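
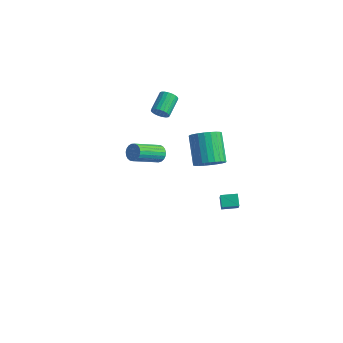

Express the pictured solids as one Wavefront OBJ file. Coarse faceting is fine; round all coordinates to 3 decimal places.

v 0.355 1.527 -4.069
v 0.919 0.821 -3.013
v 1.09 2.203 -4.01
v 1.654 1.496 -2.954
v 0.806 1.084 -4.606
v 1.37 0.377 -3.55
v 1.541 1.759 -4.547
v 2.105 1.053 -3.491
v 2.417 -2.245 2.876
v 3.109 -1.669 3.01
v 2.035 -0.68 4.317
v 1.343 -1.255 4.184
v 2.935 -1.508 2.745
v 1.861 -0.519 4.052
v 2.683 -1.459 2.501
v 1.608 -0.47 3.808
v 2.39 -1.53 2.313
v 1.315 -0.541 3.62
v 2.101 -1.71 2.212
v 1.026 -0.721 3.519
v 1.86 -1.971 2.211
v 0.785 -0.982 3.518
v 1.704 -2.274 2.312
v 0.629 -1.285 3.619
v 1.657 -2.572 2.499
v 0.582 -1.583 3.806
v 1.725 -2.82 2.743
v 0.651 -1.831 4.05
v 1.899 -2.981 3.008
v 0.825 -1.992 4.315
v 2.152 -3.03 3.252
v 1.077 -2.041 4.559
v 2.445 -2.959 3.44
v 1.37 -1.97 4.747
v 2.734 -2.779 3.541
v 1.659 -1.79 4.848
v 2.975 -2.518 3.542
v 1.9 -1.529 4.849
v 3.131 -2.215 3.441
v 2.056 -1.226 4.748
v 3.178 -1.917 3.254
v 2.103 -0.928 4.561
v -0.405 -3.166 2.857
v 0.021 -3.448 2.604
v -0.47 -5.056 3.57
v -0.895 -4.774 3.823
v 0.127 -3.363 2.798
v -0.364 -4.972 3.765
v 0.141 -3.244 3.003
v -0.35 -4.853 3.97
v 0.06 -3.112 3.182
v -0.431 -4.721 4.149
v -0.101 -2.989 3.305
v -0.591 -4.597 4.272
v -0.314 -2.896 3.351
v -0.805 -4.505 4.318
v -0.543 -2.85 3.311
v -1.034 -4.459 4.278
v -0.748 -2.859 3.192
v -1.239 -4.468 4.159
v -0.894 -2.921 3.016
v -1.385 -4.529 3.983
v -0.955 -3.025 2.812
v -1.446 -4.633 3.779
v -0.921 -3.153 2.616
v -1.412 -4.762 3.582
v -0.798 -3.284 2.461
v -1.288 -4.892 3.428
v -0.606 -3.394 2.375
v -1.097 -5.002 3.342
v -0.38 -3.465 2.372
v -0.871 -5.073 3.339
v -0.158 -3.484 2.453
v -0.649 -5.092 3.42
v -3.74 1.164 1.756
v -3.384 1.039 2.198
v -3.705 2.271 2.805
v -4.06 2.396 2.364
v -3.237 1.153 2.045
v -3.557 2.385 2.652
v -3.176 1.269 1.842
v -3.496 2.5 2.449
v -3.212 1.367 1.625
v -3.533 2.598 2.232
v -3.34 1.429 1.43
v -3.661 2.661 2.037
v -3.537 1.446 1.292
v -3.858 2.678 1.899
v -3.769 1.414 1.234
v -4.09 2.646 1.841
v -3.996 1.339 1.266
v -4.317 2.571 1.873
v -4.179 1.234 1.384
v -4.499 2.465 1.991
v -4.285 1.116 1.565
v -4.606 2.348 2.172
v -4.298 1.007 1.78
v -4.618 2.239 2.387
v -4.213 0.925 1.991
v -4.534 2.157 2.598
v -4.047 0.885 2.161
v -4.368 2.116 2.768
v -3.828 0.892 2.261
v -4.149 2.124 2.868
v -3.594 0.947 2.274
v -3.914 2.179 2.881
f 2 4 1
f 5 2 1
f 1 4 3
f 3 5 1
f 2 8 4
f 6 2 5
f 6 8 2
f 4 8 3
f 7 5 3
f 3 8 7
f 7 6 5
f 8 6 7
f 10 9 13
f 10 13 11
f 11 13 14
f 11 14 12
f 13 9 15
f 13 15 14
f 14 15 16
f 14 16 12
f 15 9 17
f 15 17 16
f 16 17 18
f 16 18 12
f 17 9 19
f 17 19 18
f 18 19 20
f 18 20 12
f 19 9 21
f 19 21 20
f 20 21 22
f 20 22 12
f 21 9 23
f 21 23 22
f 22 23 24
f 22 24 12
f 23 9 25
f 23 25 24
f 24 25 26
f 24 26 12
f 25 9 27
f 25 27 26
f 26 27 28
f 26 28 12
f 27 9 29
f 27 29 28
f 28 29 30
f 28 30 12
f 29 9 31
f 29 31 30
f 30 31 32
f 30 32 12
f 31 9 33
f 31 33 32
f 32 33 34
f 32 34 12
f 33 9 35
f 33 35 34
f 34 35 36
f 34 36 12
f 35 9 37
f 35 37 36
f 36 37 38
f 36 38 12
f 37 9 39
f 37 39 38
f 38 39 40
f 38 40 12
f 39 9 41
f 39 41 40
f 40 41 42
f 40 42 12
f 41 9 10
f 41 10 42
f 42 10 11
f 42 11 12
f 44 43 47
f 44 47 45
f 45 47 48
f 45 48 46
f 47 43 49
f 47 49 48
f 48 49 50
f 48 50 46
f 49 43 51
f 49 51 50
f 50 51 52
f 50 52 46
f 51 43 53
f 51 53 52
f 52 53 54
f 52 54 46
f 53 43 55
f 53 55 54
f 54 55 56
f 54 56 46
f 55 43 57
f 55 57 56
f 56 57 58
f 56 58 46
f 57 43 59
f 57 59 58
f 58 59 60
f 58 60 46
f 59 43 61
f 59 61 60
f 60 61 62
f 60 62 46
f 61 43 63
f 61 63 62
f 62 63 64
f 62 64 46
f 63 43 65
f 63 65 64
f 64 65 66
f 64 66 46
f 65 43 67
f 65 67 66
f 66 67 68
f 66 68 46
f 67 43 69
f 67 69 68
f 68 69 70
f 68 70 46
f 69 43 71
f 69 71 70
f 70 71 72
f 70 72 46
f 71 43 73
f 71 73 72
f 72 73 74
f 72 74 46
f 73 43 44
f 73 44 74
f 74 44 45
f 74 45 46
f 76 75 79
f 76 79 77
f 77 79 80
f 77 80 78
f 79 75 81
f 79 81 80
f 80 81 82
f 80 82 78
f 81 75 83
f 81 83 82
f 82 83 84
f 82 84 78
f 83 75 85
f 83 85 84
f 84 85 86
f 84 86 78
f 85 75 87
f 85 87 86
f 86 87 88
f 86 88 78
f 87 75 89
f 87 89 88
f 88 89 90
f 88 90 78
f 89 75 91
f 89 91 90
f 90 91 92
f 90 92 78
f 91 75 93
f 91 93 92
f 92 93 94
f 92 94 78
f 93 75 95
f 93 95 94
f 94 95 96
f 94 96 78
f 95 75 97
f 95 97 96
f 96 97 98
f 96 98 78
f 97 75 99
f 97 99 98
f 98 99 100
f 98 100 78
f 99 75 101
f 99 101 100
f 100 101 102
f 100 102 78
f 101 75 103
f 101 103 102
f 102 103 104
f 102 104 78
f 103 75 105
f 103 105 104
f 104 105 106
f 104 106 78
f 105 75 76
f 105 76 106
f 106 76 77
f 106 77 78



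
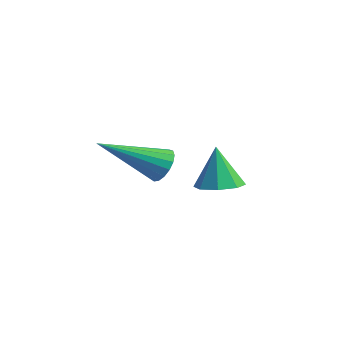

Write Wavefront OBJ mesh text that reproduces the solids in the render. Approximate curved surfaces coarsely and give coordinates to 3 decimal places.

v -1.607 3.574 1.333
v -1.133 4.138 1.4
v -1.913 3.666 2.727
v -1.657 4.31 1.274
v -2.152 4.052 1.182
v -2.328 3.513 1.179
v -2.082 3.011 1.266
v -1.557 2.839 1.392
v -1.062 3.097 1.484
v -0.886 3.636 1.487
v -1.311 1.396 2.779
v -0.798 1.379 3.091
v -1.989 -0.296 3.801
v -0.97 1.544 3.251
v -1.22 1.676 3.302
v -1.491 1.743 3.234
v -1.72 1.731 3.062
v -1.856 1.642 2.825
v -1.867 1.497 2.577
v -1.75 1.329 2.376
v -1.533 1.176 2.267
v -1.265 1.074 2.275
v -1.007 1.045 2.399
v -0.819 1.097 2.61
v -0.744 1.217 2.86
f 2 1 4
f 2 4 3
f 4 1 5
f 4 5 3
f 5 1 6
f 5 6 3
f 6 1 7
f 6 7 3
f 7 1 8
f 7 8 3
f 8 1 9
f 8 9 3
f 9 1 10
f 9 10 3
f 10 1 2
f 10 2 3
f 12 11 14
f 12 14 13
f 14 11 15
f 14 15 13
f 15 11 16
f 15 16 13
f 16 11 17
f 16 17 13
f 17 11 18
f 17 18 13
f 18 11 19
f 18 19 13
f 19 11 20
f 19 20 13
f 20 11 21
f 20 21 13
f 21 11 22
f 21 22 13
f 22 11 23
f 22 23 13
f 23 11 24
f 23 24 13
f 24 11 25
f 24 25 13
f 25 11 12
f 25 12 13



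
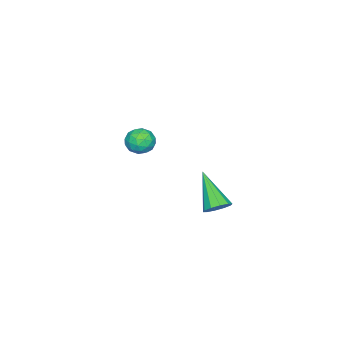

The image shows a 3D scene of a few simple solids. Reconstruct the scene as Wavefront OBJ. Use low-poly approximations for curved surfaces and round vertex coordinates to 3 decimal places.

v 4.355 2.441 2.05
v 4.932 2.108 2.127
v 3.465 1.219 3.45
v 4.928 2.421 2.398
v 4.706 2.741 2.536
v 4.35 2.947 2.489
v 3.996 2.96 2.274
v 3.779 2.774 1.974
v 3.783 2.461 1.703
v 4.005 2.14 1.565
v 4.361 1.934 1.612
v 4.715 1.922 1.827
v -0.383 -3.378 2.095
v 0.121 -3.206 1.513
v 0.359 -4.354 2.447
v 0.863 -4.182 1.865
v 0.791 -3.695 2.482
v 0.332 -3.092 2.264
v 0.148 -4.468 1.696
v -0.311 -3.865 1.478
v 0.449 -3.879 1.266
v 0.846 -3.402 1.752
v -0.366 -4.158 2.208
v 0.031 -3.681 2.694
v -0.196 -3.206 1.773
v 0.676 -4.354 2.187
v 0.634 -4.068 2.55
v 0.93 -3.966 2.208
v -0.072 -3.139 2.214
v 0.224 -3.038 1.872
v 0.618 -3.326 2.442
v 0.256 -4.522 2.088
v 0.552 -4.421 1.746
v -0.45 -3.594 1.752
v -0.154 -3.492 1.41
v -0.138 -4.234 1.518
v 0.292 -3.501 1.286
v 0.729 -4.075 1.493
v 0.308 -4.243 1.394
v 0.039 -3.888 1.266
v 0.526 -3.22 1.571
v 0.962 -3.794 1.779
v 0.92 -3.508 2.141
v 0.651 -3.153 2.013
v 0.719 -3.616 1.427
v -0.482 -3.766 2.181
v -0.046 -4.34 2.389
v -0.171 -4.407 1.947
v -0.44 -4.052 1.819
v -0.249 -3.485 2.467
v 0.188 -4.059 2.674
v 0.441 -3.672 2.694
v 0.172 -3.317 2.566
v -0.239 -3.944 2.533
f 2 1 4
f 2 4 3
f 4 1 5
f 4 5 3
f 5 1 6
f 5 6 3
f 6 1 7
f 6 7 3
f 7 1 8
f 7 8 3
f 8 1 9
f 8 9 3
f 9 1 10
f 9 10 3
f 10 1 11
f 10 11 3
f 11 1 12
f 11 12 3
f 12 1 2
f 12 2 3
f 13 50 29
f 50 24 53
f 29 53 18
f 50 53 29
f 13 29 25
f 29 18 30
f 25 30 14
f 29 30 25
f 13 25 34
f 25 14 35
f 34 35 20
f 25 35 34
f 13 34 46
f 34 20 49
f 46 49 23
f 34 49 46
f 13 46 50
f 46 23 54
f 50 54 24
f 46 54 50
f 14 30 41
f 30 18 44
f 41 44 22
f 30 44 41
f 18 53 31
f 53 24 52
f 31 52 17
f 53 52 31
f 24 54 51
f 54 23 47
f 51 47 15
f 54 47 51
f 23 49 48
f 49 20 36
f 48 36 19
f 49 36 48
f 20 35 40
f 35 14 37
f 40 37 21
f 35 37 40
f 16 42 28
f 42 22 43
f 28 43 17
f 42 43 28
f 16 28 26
f 28 17 27
f 26 27 15
f 28 27 26
f 16 26 33
f 26 15 32
f 33 32 19
f 26 32 33
f 16 33 38
f 33 19 39
f 38 39 21
f 33 39 38
f 16 38 42
f 38 21 45
f 42 45 22
f 38 45 42
f 17 43 31
f 43 22 44
f 31 44 18
f 43 44 31
f 15 27 51
f 27 17 52
f 51 52 24
f 27 52 51
f 19 32 48
f 32 15 47
f 48 47 23
f 32 47 48
f 21 39 40
f 39 19 36
f 40 36 20
f 39 36 40
f 22 45 41
f 45 21 37
f 41 37 14
f 45 37 41



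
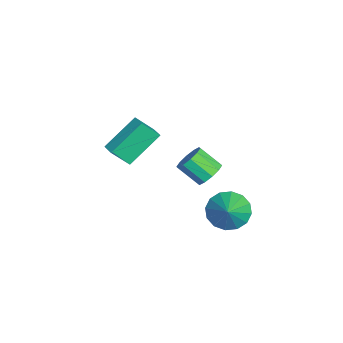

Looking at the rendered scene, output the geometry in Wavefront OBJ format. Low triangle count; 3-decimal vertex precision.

v -3.568 -2.772 -4.719
v -3.437 -3.623 -3.758
v -4.438 -1.376 -3.366
v -4.307 -2.226 -2.405
v -2.833 -2.474 -4.555
v -2.702 -3.324 -3.594
v -3.703 -1.077 -3.202
v -3.572 -1.928 -2.241
v 1.781 1.797 -3.91
v 2.387 2.163 -4.631
v 2.959 1.703 -2.97
v 2.215 2.583 -4.373
v 1.926 2.794 -3.991
v 1.599 2.737 -3.588
v 1.32 2.428 -3.27
v 1.166 1.95 -3.125
v 1.176 1.432 -3.189
v 1.348 1.011 -3.447
v 1.637 0.801 -3.83
v 1.964 0.858 -4.233
v 2.242 1.166 -4.551
v 2.397 1.644 -4.696
v 0.279 1.047 -2.706
v 0.594 1.416 -2.134
v 0.175 0.481 -1.301
v -0.139 0.113 -1.874
v 0.159 1.569 -2.181
v -0.26 0.634 -1.349
v -0.231 1.523 -2.429
v -0.649 0.588 -1.596
v -0.425 1.295 -2.783
v -0.843 0.36 -1.95
v -0.35 0.972 -3.107
v -0.769 0.037 -2.274
v -0.035 0.679 -3.279
v -0.454 -0.256 -2.446
v 0.4 0.526 -3.231
v -0.019 -0.409 -2.399
v 0.789 0.572 -2.984
v 0.371 -0.363 -2.151
v 0.983 0.8 -2.63
v 0.565 -0.135 -1.797
v 0.909 1.123 -2.306
v 0.49 0.188 -1.473
f 2 4 1
f 5 2 1
f 1 4 3
f 3 5 1
f 2 8 4
f 6 2 5
f 6 8 2
f 4 8 3
f 7 5 3
f 3 8 7
f 7 6 5
f 8 6 7
f 10 9 12
f 10 12 11
f 12 9 13
f 12 13 11
f 13 9 14
f 13 14 11
f 14 9 15
f 14 15 11
f 15 9 16
f 15 16 11
f 16 9 17
f 16 17 11
f 17 9 18
f 17 18 11
f 18 9 19
f 18 19 11
f 19 9 20
f 19 20 11
f 20 9 21
f 20 21 11
f 21 9 22
f 21 22 11
f 22 9 10
f 22 10 11
f 24 23 27
f 24 27 25
f 25 27 28
f 25 28 26
f 27 23 29
f 27 29 28
f 28 29 30
f 28 30 26
f 29 23 31
f 29 31 30
f 30 31 32
f 30 32 26
f 31 23 33
f 31 33 32
f 32 33 34
f 32 34 26
f 33 23 35
f 33 35 34
f 34 35 36
f 34 36 26
f 35 23 37
f 35 37 36
f 36 37 38
f 36 38 26
f 37 23 39
f 37 39 38
f 38 39 40
f 38 40 26
f 39 23 41
f 39 41 40
f 40 41 42
f 40 42 26
f 41 23 43
f 41 43 42
f 42 43 44
f 42 44 26
f 43 23 24
f 43 24 44
f 44 24 25
f 44 25 26



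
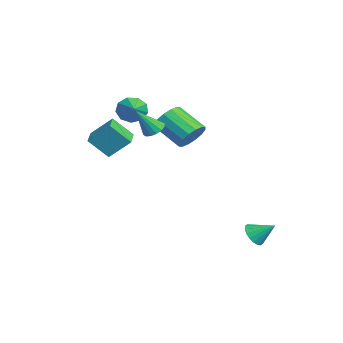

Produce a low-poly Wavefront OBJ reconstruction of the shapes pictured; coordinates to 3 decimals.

v -3.818 -2.365 2.861
v -3.512 -1.846 2.152
v -2.422 -2.455 3.399
v -3.676 -1.473 2.64
v -3.907 -1.517 3.231
v -4.096 -1.958 3.649
v -4.156 -2.589 3.698
v -4.057 -3.116 3.355
v -3.847 -3.291 2.781
v -3.623 -3.033 2.244
v -3.491 -2.463 1.996
v 0.14 -1.76 2.702
v 0.754 -1.443 2.816
v 0.4 -2.8 4.198
v 0.511 -1.244 2.997
v 0.169 -1.183 3.098
v -0.181 -1.277 3.094
v -0.445 -1.5 2.985
v -0.552 -1.793 2.8
v -0.474 -2.076 2.589
v -0.231 -2.275 2.408
v 0.112 -2.336 2.306
v 0.462 -2.243 2.311
v 0.726 -2.02 2.42
v 0.833 -1.727 2.605
v -2.503 0.833 1.042
v -1.749 0.155 1.15
v -3.002 -1.051 2.327
v -3.757 -0.373 2.218
v -1.691 0.49 1.555
v -2.945 -0.716 2.732
v -1.851 0.916 1.822
v -3.105 -0.289 2.998
v -2.186 1.321 1.879
v -3.439 0.115 3.056
v -2.606 1.594 1.713
v -3.859 0.388 2.889
v -2.998 1.664 1.366
v -4.251 0.458 2.543
v -3.258 1.511 0.933
v -4.511 0.305 2.11
v -3.315 1.176 0.528
v -4.569 -0.03 1.705
v -3.155 0.749 0.262
v -4.409 -0.456 1.438
v -2.821 0.345 0.204
v -4.074 -0.861 1.381
v -2.401 0.072 0.371
v -3.654 -1.134 1.547
v -2.009 0.002 0.717
v -3.262 -1.204 1.894
v -3.549 -4.743 1.288
v -3.184 -3.546 2.467
v -3.331 -3.609 0.068
v -2.966 -2.411 1.247
v -2.174 -5.089 1.213
v -1.809 -3.891 2.392
v -1.956 -3.954 -0.007
v -1.591 -2.757 1.172
v 3.679 3.041 -4.121
v 4.421 2.836 -4.339
v 4.201 4.059 -3.299
v 4.331 3.079 -4.583
v 4.112 3.315 -4.736
v 3.807 3.496 -4.767
v 3.476 3.587 -4.67
v 3.186 3.57 -4.464
v 2.994 3.448 -4.191
v 2.937 3.245 -3.903
v 3.027 3.002 -3.66
v 3.246 2.766 -3.507
v 3.551 2.585 -3.476
v 3.881 2.494 -3.573
v 4.171 2.511 -3.779
v 4.364 2.633 -4.052
f 2 1 4
f 2 4 3
f 4 1 5
f 4 5 3
f 5 1 6
f 5 6 3
f 6 1 7
f 6 7 3
f 7 1 8
f 7 8 3
f 8 1 9
f 8 9 3
f 9 1 10
f 9 10 3
f 10 1 11
f 10 11 3
f 11 1 2
f 11 2 3
f 13 12 15
f 13 15 14
f 15 12 16
f 15 16 14
f 16 12 17
f 16 17 14
f 17 12 18
f 17 18 14
f 18 12 19
f 18 19 14
f 19 12 20
f 19 20 14
f 20 12 21
f 20 21 14
f 21 12 22
f 21 22 14
f 22 12 23
f 22 23 14
f 23 12 24
f 23 24 14
f 24 12 25
f 24 25 14
f 25 12 13
f 25 13 14
f 27 26 30
f 27 30 28
f 28 30 31
f 28 31 29
f 30 26 32
f 30 32 31
f 31 32 33
f 31 33 29
f 32 26 34
f 32 34 33
f 33 34 35
f 33 35 29
f 34 26 36
f 34 36 35
f 35 36 37
f 35 37 29
f 36 26 38
f 36 38 37
f 37 38 39
f 37 39 29
f 38 26 40
f 38 40 39
f 39 40 41
f 39 41 29
f 40 26 42
f 40 42 41
f 41 42 43
f 41 43 29
f 42 26 44
f 42 44 43
f 43 44 45
f 43 45 29
f 44 26 46
f 44 46 45
f 45 46 47
f 45 47 29
f 46 26 48
f 46 48 47
f 47 48 49
f 47 49 29
f 48 26 50
f 48 50 49
f 49 50 51
f 49 51 29
f 50 26 27
f 50 27 51
f 51 27 28
f 51 28 29
f 53 55 52
f 56 53 52
f 52 55 54
f 54 56 52
f 53 59 55
f 57 53 56
f 57 59 53
f 55 59 54
f 58 56 54
f 54 59 58
f 58 57 56
f 59 57 58
f 61 60 63
f 61 63 62
f 63 60 64
f 63 64 62
f 64 60 65
f 64 65 62
f 65 60 66
f 65 66 62
f 66 60 67
f 66 67 62
f 67 60 68
f 67 68 62
f 68 60 69
f 68 69 62
f 69 60 70
f 69 70 62
f 70 60 71
f 70 71 62
f 71 60 72
f 71 72 62
f 72 60 73
f 72 73 62
f 73 60 74
f 73 74 62
f 74 60 75
f 74 75 62
f 75 60 61
f 75 61 62



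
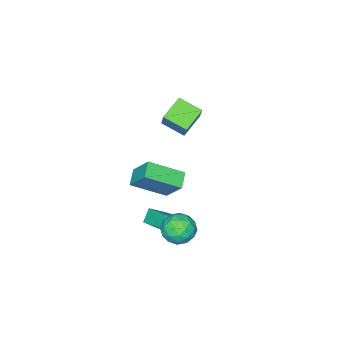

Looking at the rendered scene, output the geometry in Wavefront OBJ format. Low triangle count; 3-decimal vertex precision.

v -2.864 -2.281 -1.171
v -2.447 -3.603 -0.598
v -4.196 -2.368 -0.403
v -3.779 -3.689 0.171
v -1.981 -1.291 0.469
v -1.564 -2.612 1.043
v -3.313 -1.377 1.238
v -2.896 -2.699 1.811
v 2.462 1.653 0.894
v 3.81 0.376 1.875
v 2.517 2.755 2.252
v 3.865 1.478 3.234
v 3.235 2.142 0.466
v 4.583 0.865 1.448
v 3.29 3.244 1.825
v 4.638 1.967 2.806
v 1.194 0.359 -3.565
v 2.135 -0.176 -2.844
v 1.547 1.864 -2.908
v 2.487 1.33 -2.187
v 1.793 0.51 -4.233
v 2.733 -0.024 -3.512
v 2.145 2.016 -3.576
v 3.086 1.481 -2.855
v 2.808 3.663 -2.281
v 3.527 3.141 -2.76
v 2.433 2.339 -1.4
v 3.152 1.817 -1.879
v 3.406 2.556 -1.239
v 3.637 3.374 -1.784
v 2.323 2.106 -2.376
v 2.554 2.924 -2.921
v 3.227 2.179 -2.819
v 3.896 2.456 -2.116
v 2.064 3.024 -2.044
v 2.733 3.301 -1.341
v 3.2 3.518 -2.598
v 2.76 1.962 -1.562
v 2.909 2.396 -1.187
v 3.331 2.089 -1.468
v 3.265 3.655 -2.024
v 3.688 3.348 -2.305
v 3.617 3.004 -1.412
v 2.272 2.132 -1.855
v 2.695 1.825 -2.136
v 2.629 3.391 -2.692
v 3.051 3.084 -2.973
v 2.343 2.476 -2.748
v 3.447 2.646 -2.914
v 3.226 1.868 -2.396
v 2.739 2.038 -2.688
v 2.875 2.518 -3.008
v 3.84 2.809 -2.501
v 3.62 2.031 -1.983
v 3.769 2.465 -1.607
v 3.905 2.946 -1.927
v 3.664 2.243 -2.535
v 2.34 3.449 -2.177
v 2.12 2.671 -1.659
v 2.055 2.534 -2.233
v 2.191 3.015 -2.553
v 2.734 3.612 -1.764
v 2.513 2.834 -1.246
v 3.085 2.962 -1.152
v 3.221 3.442 -1.472
v 2.296 3.237 -1.625
f 2 4 1
f 5 2 1
f 1 4 3
f 3 5 1
f 2 8 4
f 6 2 5
f 6 8 2
f 4 8 3
f 7 5 3
f 3 8 7
f 7 6 5
f 8 6 7
f 10 12 9
f 13 10 9
f 9 12 11
f 11 13 9
f 10 16 12
f 14 10 13
f 14 16 10
f 12 16 11
f 15 13 11
f 11 16 15
f 15 14 13
f 16 14 15
f 18 20 17
f 21 18 17
f 17 20 19
f 19 21 17
f 18 24 20
f 22 18 21
f 22 24 18
f 20 24 19
f 23 21 19
f 19 24 23
f 23 22 21
f 24 22 23
f 25 62 41
f 62 36 65
f 41 65 30
f 62 65 41
f 25 41 37
f 41 30 42
f 37 42 26
f 41 42 37
f 25 37 46
f 37 26 47
f 46 47 32
f 37 47 46
f 25 46 58
f 46 32 61
f 58 61 35
f 46 61 58
f 25 58 62
f 58 35 66
f 62 66 36
f 58 66 62
f 26 42 53
f 42 30 56
f 53 56 34
f 42 56 53
f 30 65 43
f 65 36 64
f 43 64 29
f 65 64 43
f 36 66 63
f 66 35 59
f 63 59 27
f 66 59 63
f 35 61 60
f 61 32 48
f 60 48 31
f 61 48 60
f 32 47 52
f 47 26 49
f 52 49 33
f 47 49 52
f 28 54 40
f 54 34 55
f 40 55 29
f 54 55 40
f 28 40 38
f 40 29 39
f 38 39 27
f 40 39 38
f 28 38 45
f 38 27 44
f 45 44 31
f 38 44 45
f 28 45 50
f 45 31 51
f 50 51 33
f 45 51 50
f 28 50 54
f 50 33 57
f 54 57 34
f 50 57 54
f 29 55 43
f 55 34 56
f 43 56 30
f 55 56 43
f 27 39 63
f 39 29 64
f 63 64 36
f 39 64 63
f 31 44 60
f 44 27 59
f 60 59 35
f 44 59 60
f 33 51 52
f 51 31 48
f 52 48 32
f 51 48 52
f 34 57 53
f 57 33 49
f 53 49 26
f 57 49 53



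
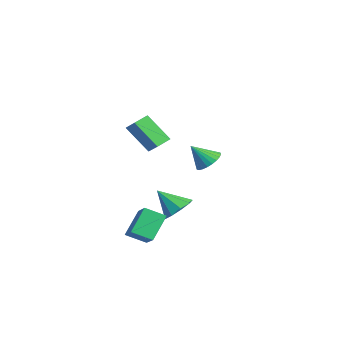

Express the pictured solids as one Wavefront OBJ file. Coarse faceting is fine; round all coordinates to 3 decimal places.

v -3.519 3.548 -0.981
v -2.828 3.008 -1.319
v -3.721 2.512 0.261
v -2.641 3.235 -1.1
v -2.588 3.509 -0.862
v -2.676 3.79 -0.643
v -2.893 4.033 -0.475
v -3.205 4.203 -0.384
v -3.565 4.273 -0.384
v -3.918 4.232 -0.475
v -4.211 4.088 -0.643
v -4.398 3.861 -0.862
v -4.451 3.587 -1.1
v -4.363 3.306 -1.319
v -4.146 3.063 -1.487
v -3.833 2.893 -1.578
v -3.473 2.823 -1.578
v -3.12 2.864 -1.487
v 1.829 -1.546 -4.791
v 1.47 -2.695 -4.202
v 1.067 -0.579 -3.371
v 0.708 -1.728 -2.782
v 3.472 -1.592 -3.878
v 3.113 -2.741 -3.289
v 2.71 -0.625 -2.458
v 2.351 -1.774 -1.869
v 0.789 -2.428 3.7
v 1.692 -2.152 4.356
v 0.299 -1.579 4.016
v 1.203 -1.303 4.672
v 1.617 -1.357 2.108
v 2.521 -1.081 2.764
v 1.128 -0.508 2.424
v 2.031 -0.232 3.08
v 0.186 0.723 -3.14
v 1.052 0.113 -3.191
v -0.486 -0.343 -1.8
v 1.154 0.649 -2.714
v 0.803 1.22 -2.436
v 0.164 1.558 -2.488
v -0.465 1.505 -2.845
v -0.789 1.087 -3.34
v -0.657 0.498 -3.742
v -0.13 0.014 -3.862
v 0.544 -0.138 -3.645
f 2 1 4
f 2 4 3
f 4 1 5
f 4 5 3
f 5 1 6
f 5 6 3
f 6 1 7
f 6 7 3
f 7 1 8
f 7 8 3
f 8 1 9
f 8 9 3
f 9 1 10
f 9 10 3
f 10 1 11
f 10 11 3
f 11 1 12
f 11 12 3
f 12 1 13
f 12 13 3
f 13 1 14
f 13 14 3
f 14 1 15
f 14 15 3
f 15 1 16
f 15 16 3
f 16 1 17
f 16 17 3
f 17 1 18
f 17 18 3
f 18 1 2
f 18 2 3
f 20 22 19
f 23 20 19
f 19 22 21
f 21 23 19
f 20 26 22
f 24 20 23
f 24 26 20
f 22 26 21
f 25 23 21
f 21 26 25
f 25 24 23
f 26 24 25
f 28 30 27
f 31 28 27
f 27 30 29
f 29 31 27
f 28 34 30
f 32 28 31
f 32 34 28
f 30 34 29
f 33 31 29
f 29 34 33
f 33 32 31
f 34 32 33
f 36 35 38
f 36 38 37
f 38 35 39
f 38 39 37
f 39 35 40
f 39 40 37
f 40 35 41
f 40 41 37
f 41 35 42
f 41 42 37
f 42 35 43
f 42 43 37
f 43 35 44
f 43 44 37
f 44 35 45
f 44 45 37
f 45 35 36
f 45 36 37



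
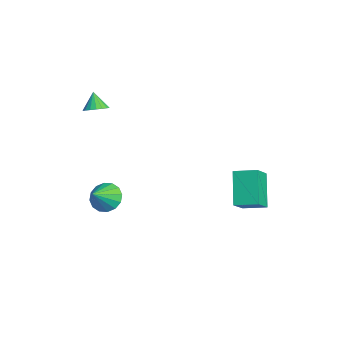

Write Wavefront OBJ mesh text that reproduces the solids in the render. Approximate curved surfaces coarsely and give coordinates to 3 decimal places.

v -0.755 -3.407 -1.816
v -0.084 -3.445 -2.459
v 0.055 -4.213 -0.924
v 0.016 -3.054 -2.197
v -0.09 -2.757 -1.833
v -0.375 -2.635 -1.465
v -0.761 -2.72 -1.19
v -1.146 -2.988 -1.084
v -1.426 -3.37 -1.174
v -1.526 -3.761 -1.436
v -1.42 -4.057 -1.8
v -1.135 -4.179 -2.168
v -0.749 -4.095 -2.443
v -0.364 -3.826 -2.549
v -2.919 -3.455 3.408
v -2.501 -2.964 3.68
v -3.501 -3.485 4.352
v -2.727 -2.796 3.546
v -2.991 -2.759 3.385
v -3.241 -2.86 3.228
v -3.427 -3.079 3.107
v -3.512 -3.372 3.045
v -3.48 -3.681 3.055
v -3.337 -3.946 3.135
v -3.111 -4.114 3.269
v -2.847 -4.151 3.43
v -2.597 -4.05 3.587
v -2.411 -3.832 3.708
v -2.326 -3.539 3.77
v -2.358 -3.229 3.76
v 3.319 2.671 -0.761
v 1.976 2.948 0.775
v 3.863 3.774 -0.485
v 2.52 4.051 1.052
v 4.26 1.969 0.188
v 2.917 2.246 1.725
v 4.804 3.072 0.465
v 3.461 3.349 2.001
f 2 1 4
f 2 4 3
f 4 1 5
f 4 5 3
f 5 1 6
f 5 6 3
f 6 1 7
f 6 7 3
f 7 1 8
f 7 8 3
f 8 1 9
f 8 9 3
f 9 1 10
f 9 10 3
f 10 1 11
f 10 11 3
f 11 1 12
f 11 12 3
f 12 1 13
f 12 13 3
f 13 1 14
f 13 14 3
f 14 1 2
f 14 2 3
f 16 15 18
f 16 18 17
f 18 15 19
f 18 19 17
f 19 15 20
f 19 20 17
f 20 15 21
f 20 21 17
f 21 15 22
f 21 22 17
f 22 15 23
f 22 23 17
f 23 15 24
f 23 24 17
f 24 15 25
f 24 25 17
f 25 15 26
f 25 26 17
f 26 15 27
f 26 27 17
f 27 15 28
f 27 28 17
f 28 15 29
f 28 29 17
f 29 15 30
f 29 30 17
f 30 15 16
f 30 16 17
f 32 34 31
f 35 32 31
f 31 34 33
f 33 35 31
f 32 38 34
f 36 32 35
f 36 38 32
f 34 38 33
f 37 35 33
f 33 38 37
f 37 36 35
f 38 36 37



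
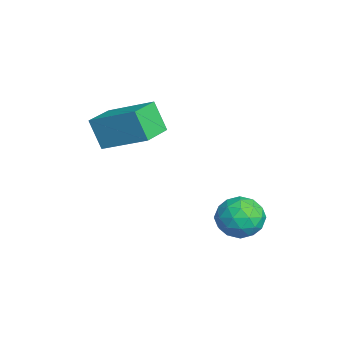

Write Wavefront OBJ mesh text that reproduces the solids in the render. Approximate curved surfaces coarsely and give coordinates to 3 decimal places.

v -1.833 -2.804 0.016
v -2.219 -3.154 1.063
v -0.996 -1.477 0.768
v -1.381 -1.828 1.816
v -0.859 -3.492 0.144
v -1.244 -3.843 1.192
v -0.021 -2.166 0.897
v -0.407 -2.516 1.944
v 0.594 0.108 -1.852
v 0.901 0.485 -1.191
v 1.699 0.395 -2.529
v 2.006 0.772 -1.868
v 1.912 -0.043 -1.87
v 1.23 -0.221 -1.451
v 1.37 1.101 -2.269
v 0.688 0.923 -1.85
v 1.381 1.098 -1.449
v 1.716 0.391 -1.202
v 0.884 0.489 -2.518
v 1.219 -0.218 -2.271
v 0.651 0.271 -1.462
v 1.949 0.609 -2.258
v 1.894 0.13 -2.259
v 2.075 0.351 -1.87
v 0.844 -0.143 -1.615
v 1.024 0.078 -1.227
v 1.618 -0.232 -1.625
v 1.576 0.802 -2.493
v 1.756 1.023 -2.105
v 0.525 0.529 -1.85
v 0.706 0.75 -1.461
v 0.982 1.112 -2.095
v 1.113 0.853 -1.225
v 1.763 1.022 -1.623
v 1.389 1.215 -1.859
v 0.988 1.111 -1.613
v 1.31 0.437 -1.08
v 1.959 0.606 -1.478
v 1.904 0.127 -1.479
v 1.503 0.023 -1.233
v 1.592 0.798 -1.231
v 0.641 0.274 -2.242
v 1.29 0.443 -2.64
v 1.097 0.857 -2.487
v 0.696 0.753 -2.241
v 0.837 -0.142 -2.097
v 1.487 0.027 -2.495
v 1.612 -0.231 -2.107
v 1.211 -0.335 -1.861
v 1.008 0.082 -2.489
f 2 4 1
f 5 2 1
f 1 4 3
f 3 5 1
f 2 8 4
f 6 2 5
f 6 8 2
f 4 8 3
f 7 5 3
f 3 8 7
f 7 6 5
f 8 6 7
f 9 46 25
f 46 20 49
f 25 49 14
f 46 49 25
f 9 25 21
f 25 14 26
f 21 26 10
f 25 26 21
f 9 21 30
f 21 10 31
f 30 31 16
f 21 31 30
f 9 30 42
f 30 16 45
f 42 45 19
f 30 45 42
f 9 42 46
f 42 19 50
f 46 50 20
f 42 50 46
f 10 26 37
f 26 14 40
f 37 40 18
f 26 40 37
f 14 49 27
f 49 20 48
f 27 48 13
f 49 48 27
f 20 50 47
f 50 19 43
f 47 43 11
f 50 43 47
f 19 45 44
f 45 16 32
f 44 32 15
f 45 32 44
f 16 31 36
f 31 10 33
f 36 33 17
f 31 33 36
f 12 38 24
f 38 18 39
f 24 39 13
f 38 39 24
f 12 24 22
f 24 13 23
f 22 23 11
f 24 23 22
f 12 22 29
f 22 11 28
f 29 28 15
f 22 28 29
f 12 29 34
f 29 15 35
f 34 35 17
f 29 35 34
f 12 34 38
f 34 17 41
f 38 41 18
f 34 41 38
f 13 39 27
f 39 18 40
f 27 40 14
f 39 40 27
f 11 23 47
f 23 13 48
f 47 48 20
f 23 48 47
f 15 28 44
f 28 11 43
f 44 43 19
f 28 43 44
f 17 35 36
f 35 15 32
f 36 32 16
f 35 32 36
f 18 41 37
f 41 17 33
f 37 33 10
f 41 33 37



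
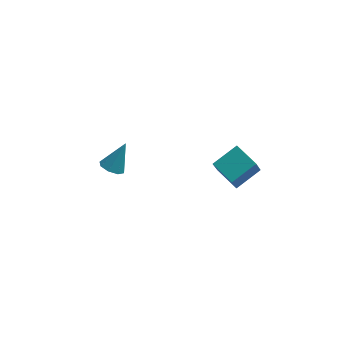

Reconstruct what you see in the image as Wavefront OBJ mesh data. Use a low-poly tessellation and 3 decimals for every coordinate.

v -3.594 3.651 -3.33
v -3.275 3.115 -3.239
v -2.986 4.229 -2.05
v -3.027 3.435 -3.501
v -3.111 3.881 -3.663
v -3.478 4.192 -3.63
v -3.912 4.186 -3.421
v -4.16 3.866 -3.158
v -4.076 3.42 -2.996
v -3.709 3.109 -3.03
v 1.288 -0.861 1.81
v 1.097 -1.406 2.85
v 2.261 -0.13 2.372
v 2.07 -0.676 3.412
v 2.11 -1.724 1.508
v 1.919 -2.27 2.548
v 3.083 -0.994 2.07
v 2.892 -1.539 3.11
f 2 1 4
f 2 4 3
f 4 1 5
f 4 5 3
f 5 1 6
f 5 6 3
f 6 1 7
f 6 7 3
f 7 1 8
f 7 8 3
f 8 1 9
f 8 9 3
f 9 1 10
f 9 10 3
f 10 1 2
f 10 2 3
f 12 14 11
f 15 12 11
f 11 14 13
f 13 15 11
f 12 18 14
f 16 12 15
f 16 18 12
f 14 18 13
f 17 15 13
f 13 18 17
f 17 16 15
f 18 16 17



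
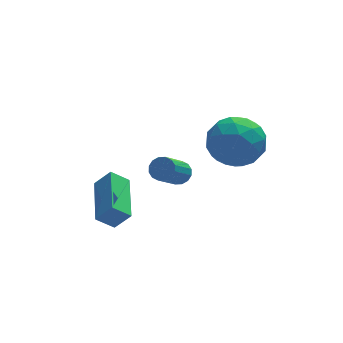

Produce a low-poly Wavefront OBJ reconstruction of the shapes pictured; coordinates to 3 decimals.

v 1.947 -2.501 3.191
v 2.585 -2.08 2.38
v 1.495 -3.88 2.12
v 2.133 -3.459 1.309
v 2.604 -3.877 2.228
v 2.884 -3.025 2.89
v 1.196 -2.935 1.61
v 1.476 -2.083 2.272
v 2.121 -2.348 1.403
v 2.991 -2.931 1.785
v 1.089 -3.029 2.715
v 1.959 -3.612 3.097
v 2.306 -2.17 2.88
v 1.774 -3.79 1.62
v 2.051 -4.036 2.161
v 2.426 -3.789 1.684
v 2.481 -2.725 3.18
v 2.856 -2.478 2.703
v 2.867 -3.534 2.614
v 1.224 -3.482 1.797
v 1.599 -3.235 1.32
v 1.654 -2.171 2.816
v 2.029 -1.924 2.339
v 1.213 -2.426 1.886
v 2.408 -2.08 1.828
v 2.142 -2.89 1.199
v 1.592 -2.582 1.376
v 1.756 -2.081 1.765
v 2.92 -2.422 2.053
v 2.654 -3.233 1.424
v 2.931 -3.478 1.964
v 3.095 -2.978 2.353
v 2.647 -2.58 1.479
v 1.426 -2.727 3.076
v 1.16 -3.538 2.447
v 0.985 -2.982 2.147
v 1.149 -2.482 2.536
v 1.938 -3.07 3.301
v 1.672 -3.88 2.672
v 2.324 -3.879 2.735
v 2.488 -3.378 3.124
v 1.433 -3.38 3.021
v 0.742 -0.119 -1.39
v 1.111 -0.046 -1.031
v 0.306 -0.808 -0.05
v -0.062 -0.881 -0.41
v 0.945 0.164 -1.004
v 0.14 -0.598 -0.023
v 0.724 0.299 -1.081
v -0.08 -0.464 -0.1
v 0.509 0.321 -1.24
v -0.296 -0.442 -0.26
v 0.356 0.225 -1.44
v -0.449 -0.537 -0.459
v 0.306 0.038 -1.626
v -0.498 -0.725 -0.646
v 0.374 -0.192 -1.75
v -0.431 -0.954 -0.769
v 0.54 -0.402 -1.777
v -0.265 -1.164 -0.796
v 0.76 -0.536 -1.7
v -0.044 -1.299 -0.719
v 0.976 -0.558 -1.54
v 0.171 -1.321 -0.56
v 1.129 -0.463 -1.341
v 0.324 -1.225 -0.36
v 1.178 -0.275 -1.154
v 0.374 -1.038 -0.174
v -2.001 -1.817 -2.52
v -2.669 -1.769 -1.964
v -1.616 0.196 -2.232
v -2.284 0.245 -1.677
v -1.436 -2.025 -1.823
v -2.104 -1.976 -1.268
v -1.051 -0.011 -1.536
v -1.719 0.037 -0.98
f 1 38 17
f 38 12 41
f 17 41 6
f 38 41 17
f 1 17 13
f 17 6 18
f 13 18 2
f 17 18 13
f 1 13 22
f 13 2 23
f 22 23 8
f 13 23 22
f 1 22 34
f 22 8 37
f 34 37 11
f 22 37 34
f 1 34 38
f 34 11 42
f 38 42 12
f 34 42 38
f 2 18 29
f 18 6 32
f 29 32 10
f 18 32 29
f 6 41 19
f 41 12 40
f 19 40 5
f 41 40 19
f 12 42 39
f 42 11 35
f 39 35 3
f 42 35 39
f 11 37 36
f 37 8 24
f 36 24 7
f 37 24 36
f 8 23 28
f 23 2 25
f 28 25 9
f 23 25 28
f 4 30 16
f 30 10 31
f 16 31 5
f 30 31 16
f 4 16 14
f 16 5 15
f 14 15 3
f 16 15 14
f 4 14 21
f 14 3 20
f 21 20 7
f 14 20 21
f 4 21 26
f 21 7 27
f 26 27 9
f 21 27 26
f 4 26 30
f 26 9 33
f 30 33 10
f 26 33 30
f 5 31 19
f 31 10 32
f 19 32 6
f 31 32 19
f 3 15 39
f 15 5 40
f 39 40 12
f 15 40 39
f 7 20 36
f 20 3 35
f 36 35 11
f 20 35 36
f 9 27 28
f 27 7 24
f 28 24 8
f 27 24 28
f 10 33 29
f 33 9 25
f 29 25 2
f 33 25 29
f 44 43 47
f 44 47 45
f 45 47 48
f 45 48 46
f 47 43 49
f 47 49 48
f 48 49 50
f 48 50 46
f 49 43 51
f 49 51 50
f 50 51 52
f 50 52 46
f 51 43 53
f 51 53 52
f 52 53 54
f 52 54 46
f 53 43 55
f 53 55 54
f 54 55 56
f 54 56 46
f 55 43 57
f 55 57 56
f 56 57 58
f 56 58 46
f 57 43 59
f 57 59 58
f 58 59 60
f 58 60 46
f 59 43 61
f 59 61 60
f 60 61 62
f 60 62 46
f 61 43 63
f 61 63 62
f 62 63 64
f 62 64 46
f 63 43 65
f 63 65 64
f 64 65 66
f 64 66 46
f 65 43 67
f 65 67 66
f 66 67 68
f 66 68 46
f 67 43 44
f 67 44 68
f 68 44 45
f 68 45 46
f 70 72 69
f 73 70 69
f 69 72 71
f 71 73 69
f 70 76 72
f 74 70 73
f 74 76 70
f 72 76 71
f 75 73 71
f 71 76 75
f 75 74 73
f 76 74 75



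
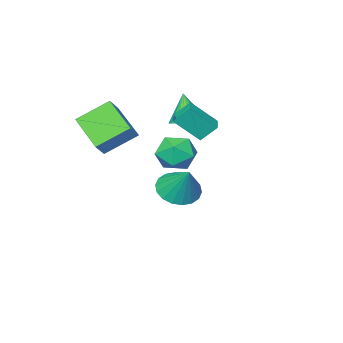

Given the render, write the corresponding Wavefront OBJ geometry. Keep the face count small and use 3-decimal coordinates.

v -2.901 -2.574 1.712
v -2.157 -2.96 1.662
v -3.079 -3.106 3.168
v -2.068 -2.646 1.787
v -2.123 -2.32 1.9
v -2.313 -2.038 1.98
v -2.604 -1.848 2.014
v -2.947 -1.784 1.995
v -3.282 -1.857 1.928
v -3.551 -2.053 1.823
v -3.708 -2.34 1.7
v -3.725 -2.667 1.578
v -3.6 -2.978 1.479
v -3.354 -3.219 1.421
v -3.03 -3.348 1.413
v -2.683 -3.344 1.457
v -2.375 -3.207 1.545
v -2.325 -1.01 1.665
v -2.85 -0.53 2.41
v -1.758 -0.35 1.639
v -2.284 0.13 2.384
v -1.436 -1.73 2.756
v -1.962 -1.25 3.501
v -0.87 -1.07 2.73
v -1.395 -0.59 3.475
v 0.597 -1.497 2.188
v 0.276 -3.334 3.086
v 1.178 -1.291 2.816
v 0.857 -3.129 3.714
v 1.883 -2.191 1.226
v 1.562 -4.029 2.124
v 2.464 -1.986 1.854
v 2.143 -3.823 2.752
v -2.987 -3.302 -2.685
v -2.49 -4.104 -2.201
v -2.733 -2.258 -1.215
v -2.138 -3.879 -2.421
v -1.954 -3.541 -2.693
v -1.975 -3.155 -2.964
v -2.196 -2.798 -3.179
v -2.574 -2.541 -3.296
v -3.033 -2.435 -3.293
v -3.484 -2.5 -3.168
v -3.836 -2.724 -2.948
v -4.019 -3.063 -2.676
v -3.999 -3.449 -2.406
v -3.778 -3.806 -2.19
v -3.4 -4.063 -2.073
v -2.94 -4.169 -2.077
v 1.093 2.67 2.561
v 1.756 2.219 3.101
v 0.764 1.321 1.839
v 1.427 0.87 2.379
v 0.613 1.197 2.786
v 0.816 2.031 3.232
v 1.704 1.509 1.708
v 1.907 2.343 2.154
v 2.134 1.501 2.574
v 1.46 1.309 3.241
v 1.06 2.231 1.699
v 0.386 2.039 2.366
f 2 1 4
f 2 4 3
f 4 1 5
f 4 5 3
f 5 1 6
f 5 6 3
f 6 1 7
f 6 7 3
f 7 1 8
f 7 8 3
f 8 1 9
f 8 9 3
f 9 1 10
f 9 10 3
f 10 1 11
f 10 11 3
f 11 1 12
f 11 12 3
f 12 1 13
f 12 13 3
f 13 1 14
f 13 14 3
f 14 1 15
f 14 15 3
f 15 1 16
f 15 16 3
f 16 1 17
f 16 17 3
f 17 1 2
f 17 2 3
f 19 21 18
f 22 19 18
f 18 21 20
f 20 22 18
f 19 25 21
f 23 19 22
f 23 25 19
f 21 25 20
f 24 22 20
f 20 25 24
f 24 23 22
f 25 23 24
f 27 29 26
f 30 27 26
f 26 29 28
f 28 30 26
f 27 33 29
f 31 27 30
f 31 33 27
f 29 33 28
f 32 30 28
f 28 33 32
f 32 31 30
f 33 31 32
f 35 34 37
f 35 37 36
f 37 34 38
f 37 38 36
f 38 34 39
f 38 39 36
f 39 34 40
f 39 40 36
f 40 34 41
f 40 41 36
f 41 34 42
f 41 42 36
f 42 34 43
f 42 43 36
f 43 34 44
f 43 44 36
f 44 34 45
f 44 45 36
f 45 34 46
f 45 46 36
f 46 34 47
f 46 47 36
f 47 34 48
f 47 48 36
f 48 34 49
f 48 49 36
f 49 34 35
f 49 35 36
f 50 61 55
f 50 55 51
f 50 51 57
f 50 57 60
f 50 60 61
f 51 55 59
f 55 61 54
f 61 60 52
f 60 57 56
f 57 51 58
f 53 59 54
f 53 54 52
f 53 52 56
f 53 56 58
f 53 58 59
f 54 59 55
f 52 54 61
f 56 52 60
f 58 56 57
f 59 58 51



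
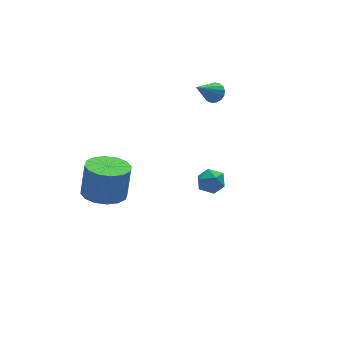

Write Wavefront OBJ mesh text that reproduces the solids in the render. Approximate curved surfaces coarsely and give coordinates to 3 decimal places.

v -1.361 2.105 -3.226
v -0.372 1.787 -3.38
v -0.031 2.058 -1.747
v -1.019 2.375 -1.594
v -0.363 2.323 -3.471
v -0.022 2.593 -1.838
v -0.621 2.8 -3.496
v -0.28 3.071 -1.863
v -1.078 3.091 -3.449
v -0.737 3.362 -1.816
v -1.61 3.118 -3.342
v -1.269 3.389 -1.709
v -2.076 2.873 -3.205
v -1.735 3.144 -1.572
v -2.349 2.422 -3.073
v -2.008 2.693 -1.44
v -2.358 1.887 -2.982
v -2.017 2.157 -1.349
v -2.1 1.409 -2.957
v -1.759 1.68 -1.324
v -1.643 1.118 -3.004
v -1.302 1.389 -1.371
v -1.111 1.091 -3.111
v -0.77 1.362 -1.478
v -0.645 1.336 -3.248
v -0.304 1.607 -1.615
v 1.214 -2.108 0.646
v 1.896 -2.088 0.62
v 1.244 -3.212 0.6
v 1.926 -3.192 0.574
v 1.601 -3.013 1.148
v 1.582 -2.331 1.176
v 1.558 -2.969 0.044
v 1.539 -2.287 0.072
v 2.109 -2.62 0.248
v 2.136 -2.648 0.93
v 1.004 -2.652 0.29
v 1.031 -2.68 0.972
v 4.526 3.127 0.954
v 4.901 2.806 1.219
v 3.434 2.733 2.026
v 4.929 3.045 1.335
v 4.864 3.304 1.364
v 4.722 3.522 1.3
v 4.536 3.649 1.156
v 4.347 3.657 0.966
v 4.199 3.544 0.774
v 4.126 3.335 0.623
v 4.145 3.078 0.547
v 4.251 2.833 0.565
v 4.421 2.655 0.673
v 4.614 2.585 0.845
v 4.788 2.639 1.041
f 2 1 5
f 2 5 3
f 3 5 6
f 3 6 4
f 5 1 7
f 5 7 6
f 6 7 8
f 6 8 4
f 7 1 9
f 7 9 8
f 8 9 10
f 8 10 4
f 9 1 11
f 9 11 10
f 10 11 12
f 10 12 4
f 11 1 13
f 11 13 12
f 12 13 14
f 12 14 4
f 13 1 15
f 13 15 14
f 14 15 16
f 14 16 4
f 15 1 17
f 15 17 16
f 16 17 18
f 16 18 4
f 17 1 19
f 17 19 18
f 18 19 20
f 18 20 4
f 19 1 21
f 19 21 20
f 20 21 22
f 20 22 4
f 21 1 23
f 21 23 22
f 22 23 24
f 22 24 4
f 23 1 25
f 23 25 24
f 24 25 26
f 24 26 4
f 25 1 2
f 25 2 26
f 26 2 3
f 26 3 4
f 27 38 32
f 27 32 28
f 27 28 34
f 27 34 37
f 27 37 38
f 28 32 36
f 32 38 31
f 38 37 29
f 37 34 33
f 34 28 35
f 30 36 31
f 30 31 29
f 30 29 33
f 30 33 35
f 30 35 36
f 31 36 32
f 29 31 38
f 33 29 37
f 35 33 34
f 36 35 28
f 40 39 42
f 40 42 41
f 42 39 43
f 42 43 41
f 43 39 44
f 43 44 41
f 44 39 45
f 44 45 41
f 45 39 46
f 45 46 41
f 46 39 47
f 46 47 41
f 47 39 48
f 47 48 41
f 48 39 49
f 48 49 41
f 49 39 50
f 49 50 41
f 50 39 51
f 50 51 41
f 51 39 52
f 51 52 41
f 52 39 53
f 52 53 41
f 53 39 40
f 53 40 41



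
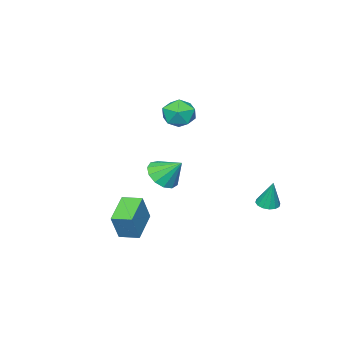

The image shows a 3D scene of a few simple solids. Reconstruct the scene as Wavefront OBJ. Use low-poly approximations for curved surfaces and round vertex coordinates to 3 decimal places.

v -2.272 -1.94 -2.301
v -1.354 -1.609 -2.399
v -2.528 -0.92 -1.259
v -1.662 -1.322 -2.756
v -2.164 -1.231 -2.968
v -2.699 -1.365 -2.969
v -3.099 -1.681 -2.758
v -3.236 -2.08 -2.401
v -3.067 -2.434 -2.013
v -2.646 -2.631 -1.716
v -2.105 -2.609 -1.605
v -1.618 -2.374 -1.715
v -1.338 -2.001 -2.011
v 1.573 -0.45 -3.194
v 2.186 -0.344 -1.752
v 1.165 0.49 -3.089
v 1.778 0.596 -1.648
v 3.002 0.244 -3.852
v 3.615 0.35 -2.411
v 2.594 1.184 -3.748
v 3.207 1.29 -2.306
v -1.618 0.305 2.009
v -1.028 -0.448 2.02
v -2.652 -0.492 2.84
v -2.062 -1.245 2.851
v -1.837 -0.454 3.34
v -1.198 0.039 2.826
v -2.482 -0.979 2.034
v -1.843 -0.486 1.52
v -1.562 -1.242 2.036
v -1.163 -0.917 2.843
v -2.517 -0.023 2.017
v -2.118 0.302 2.824
v -3.644 3.603 -2.903
v -3.198 3.209 -2.826
v -3.556 3.997 -1.397
v -3.058 3.475 -2.904
v -3.075 3.775 -2.982
v -3.244 4.029 -3.038
v -3.521 4.169 -3.059
v -3.83 4.157 -3.038
v -4.09 3.996 -2.981
v -4.23 3.73 -2.903
v -4.213 3.43 -2.825
v -4.044 3.176 -2.768
v -3.767 3.036 -2.748
v -3.457 3.048 -2.769
f 2 1 4
f 2 4 3
f 4 1 5
f 4 5 3
f 5 1 6
f 5 6 3
f 6 1 7
f 6 7 3
f 7 1 8
f 7 8 3
f 8 1 9
f 8 9 3
f 9 1 10
f 9 10 3
f 10 1 11
f 10 11 3
f 11 1 12
f 11 12 3
f 12 1 13
f 12 13 3
f 13 1 2
f 13 2 3
f 15 17 14
f 18 15 14
f 14 17 16
f 16 18 14
f 15 21 17
f 19 15 18
f 19 21 15
f 17 21 16
f 20 18 16
f 16 21 20
f 20 19 18
f 21 19 20
f 22 33 27
f 22 27 23
f 22 23 29
f 22 29 32
f 22 32 33
f 23 27 31
f 27 33 26
f 33 32 24
f 32 29 28
f 29 23 30
f 25 31 26
f 25 26 24
f 25 24 28
f 25 28 30
f 25 30 31
f 26 31 27
f 24 26 33
f 28 24 32
f 30 28 29
f 31 30 23
f 35 34 37
f 35 37 36
f 37 34 38
f 37 38 36
f 38 34 39
f 38 39 36
f 39 34 40
f 39 40 36
f 40 34 41
f 40 41 36
f 41 34 42
f 41 42 36
f 42 34 43
f 42 43 36
f 43 34 44
f 43 44 36
f 44 34 45
f 44 45 36
f 45 34 46
f 45 46 36
f 46 34 47
f 46 47 36
f 47 34 35
f 47 35 36



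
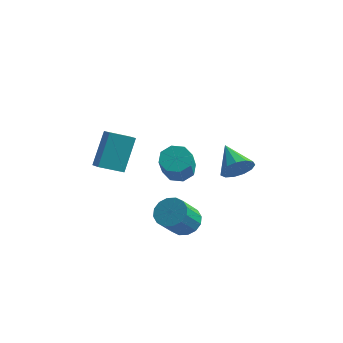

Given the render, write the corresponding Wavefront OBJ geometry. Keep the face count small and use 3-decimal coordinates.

v -4.278 -3.687 2.897
v -4.192 -2.493 4.537
v -4.83 -3.109 2.505
v -4.744 -1.915 4.145
v -3.236 -3.045 2.375
v -3.15 -1.851 4.015
v -3.788 -2.467 1.983
v -3.702 -1.273 3.623
v -2.68 2.397 -0.782
v -2.233 1.85 -1.272
v -1.953 0.715 0.252
v -2.4 1.263 0.742
v -1.852 2.311 -0.998
v -1.572 1.177 0.526
v -1.956 2.823 -0.597
v -1.676 1.689 0.926
v -2.484 3.086 -0.305
v -2.204 1.951 1.219
v -3.127 2.945 -0.292
v -2.847 1.81 1.232
v -3.508 2.483 -0.566
v -3.228 1.349 0.958
v -3.404 1.971 -0.966
v -3.124 0.837 0.557
v -2.876 1.709 -1.259
v -2.596 0.574 0.265
v -1.198 -0.539 -2.29
v -0.738 -0.004 -1.747
v -1.043 -1.126 -0.386
v -1.502 -1.661 -0.93
v -1.173 0.145 -1.721
v -1.478 -0.977 -0.36
v -1.615 0.111 -1.848
v -1.92 -1.011 -0.487
v -1.945 -0.097 -2.094
v -2.25 -1.219 -0.733
v -2.074 -0.424 -2.392
v -2.379 -1.546 -1.031
v -1.969 -0.781 -2.663
v -2.274 -1.903 -1.302
v -1.657 -1.074 -2.834
v -1.962 -2.196 -1.473
v -1.222 -1.223 -2.86
v -1.527 -2.345 -1.499
v -0.78 -1.189 -2.733
v -1.085 -2.311 -1.372
v -0.45 -0.981 -2.487
v -0.755 -2.103 -1.126
v -0.321 -0.654 -2.189
v -0.626 -1.776 -0.828
v -0.426 -0.297 -1.918
v -0.731 -1.419 -0.557
v 0.102 3.257 -0.667
v 0.79 3.56 -0.12
v -1.002 4.403 0.087
v 0.803 3.857 -0.551
v 0.594 3.963 -1.02
v 0.228 3.845 -1.376
v -0.178 3.541 -1.507
v -0.495 3.146 -1.371
v -0.622 2.787 -1.012
v -0.52 2.577 -0.543
v -0.22 2.583 -0.113
v 0.182 2.803 0.141
v 0.558 3.168 0.139
f 2 4 1
f 5 2 1
f 1 4 3
f 3 5 1
f 2 8 4
f 6 2 5
f 6 8 2
f 4 8 3
f 7 5 3
f 3 8 7
f 7 6 5
f 8 6 7
f 10 9 13
f 10 13 11
f 11 13 14
f 11 14 12
f 13 9 15
f 13 15 14
f 14 15 16
f 14 16 12
f 15 9 17
f 15 17 16
f 16 17 18
f 16 18 12
f 17 9 19
f 17 19 18
f 18 19 20
f 18 20 12
f 19 9 21
f 19 21 20
f 20 21 22
f 20 22 12
f 21 9 23
f 21 23 22
f 22 23 24
f 22 24 12
f 23 9 25
f 23 25 24
f 24 25 26
f 24 26 12
f 25 9 10
f 25 10 26
f 26 10 11
f 26 11 12
f 28 27 31
f 28 31 29
f 29 31 32
f 29 32 30
f 31 27 33
f 31 33 32
f 32 33 34
f 32 34 30
f 33 27 35
f 33 35 34
f 34 35 36
f 34 36 30
f 35 27 37
f 35 37 36
f 36 37 38
f 36 38 30
f 37 27 39
f 37 39 38
f 38 39 40
f 38 40 30
f 39 27 41
f 39 41 40
f 40 41 42
f 40 42 30
f 41 27 43
f 41 43 42
f 42 43 44
f 42 44 30
f 43 27 45
f 43 45 44
f 44 45 46
f 44 46 30
f 45 27 47
f 45 47 46
f 46 47 48
f 46 48 30
f 47 27 49
f 47 49 48
f 48 49 50
f 48 50 30
f 49 27 51
f 49 51 50
f 50 51 52
f 50 52 30
f 51 27 28
f 51 28 52
f 52 28 29
f 52 29 30
f 54 53 56
f 54 56 55
f 56 53 57
f 56 57 55
f 57 53 58
f 57 58 55
f 58 53 59
f 58 59 55
f 59 53 60
f 59 60 55
f 60 53 61
f 60 61 55
f 61 53 62
f 61 62 55
f 62 53 63
f 62 63 55
f 63 53 64
f 63 64 55
f 64 53 65
f 64 65 55
f 65 53 54
f 65 54 55



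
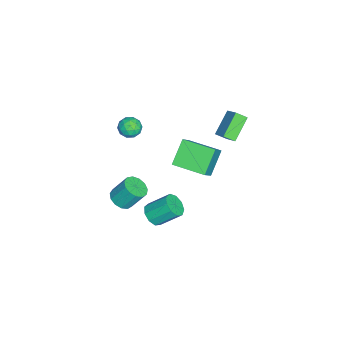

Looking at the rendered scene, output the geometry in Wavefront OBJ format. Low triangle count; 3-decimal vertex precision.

v 2.369 -0.739 -4.336
v 3.128 -0.449 -4.55
v 2.95 0.869 -3.398
v 2.191 0.579 -3.184
v 2.725 -0.212 -4.884
v 2.547 1.107 -3.732
v 2.156 -0.221 -4.962
v 1.978 1.097 -3.81
v 1.686 -0.473 -4.747
v 1.508 0.846 -3.594
v 1.536 -0.849 -4.339
v 1.358 0.469 -3.187
v 1.776 -1.174 -3.93
v 1.598 0.144 -2.778
v 2.293 -1.296 -3.711
v 2.115 0.023 -2.559
v 2.846 -1.157 -3.785
v 2.668 0.162 -2.632
v 3.176 -0.822 -4.116
v 2.997 0.496 -2.964
v 2.859 -2.576 -2.531
v 3.371 -3.106 -2.128
v 3.253 -2.214 -0.805
v 2.741 -1.684 -1.209
v 3.648 -2.777 -2.325
v 3.53 -1.885 -1.003
v 3.675 -2.385 -2.588
v 3.557 -1.492 -1.265
v 3.443 -2.053 -2.833
v 3.325 -1.16 -1.51
v 3.025 -1.887 -2.982
v 2.907 -0.994 -1.659
v 2.555 -1.94 -2.988
v 2.437 -1.048 -1.665
v 2.181 -2.195 -2.849
v 2.063 -1.303 -1.526
v 2.023 -2.571 -2.609
v 1.905 -1.679 -1.287
v 2.13 -2.949 -2.345
v 2.012 -2.056 -1.022
v 2.468 -3.208 -2.14
v 2.35 -2.316 -0.817
v 2.931 -3.267 -2.059
v 2.813 -2.374 -0.736
v 3.602 1.093 2.52
v 2.32 1.448 3.733
v 3.999 3.087 2.357
v 2.718 3.442 3.57
v 4.822 0.958 3.85
v 3.541 1.313 5.063
v 5.22 2.952 3.687
v 3.938 3.307 4.9
v -0.751 3.134 1.115
v -0.628 2.441 1.574
v -2.124 3.614 2.21
v -2 2.921 2.669
v 0.1 3.799 1.891
v 0.224 3.106 2.35
v -1.272 4.279 2.986
v -1.149 3.586 3.445
v 1.182 -2.354 3.224
v 1.492 -2.681 2.576
v 0.048 -2.279 2.644
v 0.358 -2.606 1.996
v 0.268 -3.036 2.652
v 0.969 -3.082 3.01
v 0.571 -1.878 2.21
v 1.272 -1.924 2.568
v 1.114 -2.387 1.95
v 0.927 -3.103 2.223
v 0.613 -1.857 2.997
v 0.426 -2.573 3.27
v 1.437 -2.524 2.951
v 0.103 -2.436 2.269
v 0.051 -2.688 2.654
v 0.233 -2.881 2.274
v 1.13 -2.76 3.206
v 1.311 -2.952 2.825
v 0.592 -3.161 2.869
v 0.229 -2.008 2.395
v 0.41 -2.2 2.014
v 1.307 -2.079 2.946
v 1.489 -2.272 2.566
v 0.948 -1.799 2.351
v 1.396 -2.544 2.202
v 0.729 -2.499 1.861
v 0.855 -2.071 1.987
v 1.267 -2.099 2.198
v 1.286 -2.964 2.362
v 0.62 -2.92 2.022
v 0.567 -3.173 2.407
v 0.979 -3.2 2.617
v 1.064 -2.791 1.994
v 0.92 -2.04 3.198
v 0.254 -1.996 2.858
v 0.561 -1.76 2.603
v 0.973 -1.787 2.813
v 0.811 -2.461 3.359
v 0.144 -2.416 3.018
v 0.273 -2.861 3.022
v 0.685 -2.889 3.233
v 0.476 -2.169 3.226
f 2 1 5
f 2 5 3
f 3 5 6
f 3 6 4
f 5 1 7
f 5 7 6
f 6 7 8
f 6 8 4
f 7 1 9
f 7 9 8
f 8 9 10
f 8 10 4
f 9 1 11
f 9 11 10
f 10 11 12
f 10 12 4
f 11 1 13
f 11 13 12
f 12 13 14
f 12 14 4
f 13 1 15
f 13 15 14
f 14 15 16
f 14 16 4
f 15 1 17
f 15 17 16
f 16 17 18
f 16 18 4
f 17 1 19
f 17 19 18
f 18 19 20
f 18 20 4
f 19 1 2
f 19 2 20
f 20 2 3
f 20 3 4
f 22 21 25
f 22 25 23
f 23 25 26
f 23 26 24
f 25 21 27
f 25 27 26
f 26 27 28
f 26 28 24
f 27 21 29
f 27 29 28
f 28 29 30
f 28 30 24
f 29 21 31
f 29 31 30
f 30 31 32
f 30 32 24
f 31 21 33
f 31 33 32
f 32 33 34
f 32 34 24
f 33 21 35
f 33 35 34
f 34 35 36
f 34 36 24
f 35 21 37
f 35 37 36
f 36 37 38
f 36 38 24
f 37 21 39
f 37 39 38
f 38 39 40
f 38 40 24
f 39 21 41
f 39 41 40
f 40 41 42
f 40 42 24
f 41 21 43
f 41 43 42
f 42 43 44
f 42 44 24
f 43 21 22
f 43 22 44
f 44 22 23
f 44 23 24
f 46 48 45
f 49 46 45
f 45 48 47
f 47 49 45
f 46 52 48
f 50 46 49
f 50 52 46
f 48 52 47
f 51 49 47
f 47 52 51
f 51 50 49
f 52 50 51
f 54 56 53
f 57 54 53
f 53 56 55
f 55 57 53
f 54 60 56
f 58 54 57
f 58 60 54
f 56 60 55
f 59 57 55
f 55 60 59
f 59 58 57
f 60 58 59
f 61 98 77
f 98 72 101
f 77 101 66
f 98 101 77
f 61 77 73
f 77 66 78
f 73 78 62
f 77 78 73
f 61 73 82
f 73 62 83
f 82 83 68
f 73 83 82
f 61 82 94
f 82 68 97
f 94 97 71
f 82 97 94
f 61 94 98
f 94 71 102
f 98 102 72
f 94 102 98
f 62 78 89
f 78 66 92
f 89 92 70
f 78 92 89
f 66 101 79
f 101 72 100
f 79 100 65
f 101 100 79
f 72 102 99
f 102 71 95
f 99 95 63
f 102 95 99
f 71 97 96
f 97 68 84
f 96 84 67
f 97 84 96
f 68 83 88
f 83 62 85
f 88 85 69
f 83 85 88
f 64 90 76
f 90 70 91
f 76 91 65
f 90 91 76
f 64 76 74
f 76 65 75
f 74 75 63
f 76 75 74
f 64 74 81
f 74 63 80
f 81 80 67
f 74 80 81
f 64 81 86
f 81 67 87
f 86 87 69
f 81 87 86
f 64 86 90
f 86 69 93
f 90 93 70
f 86 93 90
f 65 91 79
f 91 70 92
f 79 92 66
f 91 92 79
f 63 75 99
f 75 65 100
f 99 100 72
f 75 100 99
f 67 80 96
f 80 63 95
f 96 95 71
f 80 95 96
f 69 87 88
f 87 67 84
f 88 84 68
f 87 84 88
f 70 93 89
f 93 69 85
f 89 85 62
f 93 85 89



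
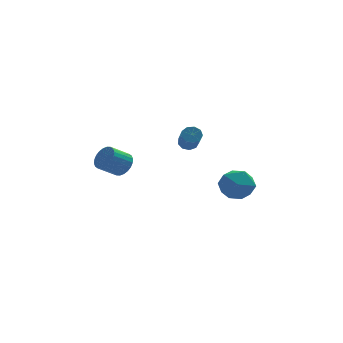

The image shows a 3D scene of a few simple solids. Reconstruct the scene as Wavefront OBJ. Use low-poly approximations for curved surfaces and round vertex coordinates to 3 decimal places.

v 1.503 2.008 3.069
v 1.937 2.181 3.274
v 1.951 1.004 4.236
v 1.517 0.832 4.031
v 1.664 2.316 3.443
v 1.677 1.139 4.405
v 1.315 2.307 3.437
v 1.329 1.13 4.399
v 1.054 2.159 3.259
v 1.068 0.982 4.221
v 1.004 1.94 2.992
v 1.017 0.763 3.954
v 1.187 1.753 2.761
v 1.2 0.576 3.723
v 1.518 1.686 2.674
v 1.532 0.509 3.636
v 1.842 1.77 2.772
v 1.856 0.593 3.734
v 2.008 1.965 3.009
v 2.021 0.788 3.971
v 4.071 3.807 -0.716
v 4.825 3.413 -0.08
v 3.155 2.367 -0.52
v 3.909 1.973 0.116
v 3.312 2.789 0.442
v 3.879 3.679 0.32
v 4.101 2.101 -0.92
v 4.668 2.991 -1.042
v 4.844 2.359 -0.206
v 4.356 2.784 0.635
v 3.624 2.996 -1.235
v 3.136 3.421 -0.394
v -1.747 0.601 2.343
v -1.329 0.593 2.904
v -2.215 0.232 3.559
v -2.633 0.239 2.997
v -1.426 0.848 2.913
v -2.313 0.487 3.568
v -1.572 1.066 2.836
v -2.458 0.704 3.491
v -1.744 1.212 2.683
v -2.631 0.851 3.338
v -1.917 1.266 2.478
v -2.804 0.905 3.133
v -2.064 1.218 2.253
v -2.951 0.857 2.908
v -2.163 1.076 2.041
v -3.049 0.715 2.696
v -2.198 0.862 1.876
v -3.085 0.501 2.531
v -2.165 0.608 1.781
v -3.051 0.247 2.436
v -2.067 0.353 1.772
v -2.954 -0.008 2.427
v -1.922 0.136 1.849
v -2.808 -0.226 2.504
v -1.749 -0.011 2.002
v -2.636 -0.372 2.657
v -1.576 -0.065 2.207
v -2.463 -0.426 2.862
v -1.429 -0.017 2.432
v -2.316 -0.378 3.087
v -1.331 0.125 2.644
v -2.217 -0.236 3.299
v -1.295 0.339 2.809
v -2.182 -0.022 3.464
f 2 1 5
f 2 5 3
f 3 5 6
f 3 6 4
f 5 1 7
f 5 7 6
f 6 7 8
f 6 8 4
f 7 1 9
f 7 9 8
f 8 9 10
f 8 10 4
f 9 1 11
f 9 11 10
f 10 11 12
f 10 12 4
f 11 1 13
f 11 13 12
f 12 13 14
f 12 14 4
f 13 1 15
f 13 15 14
f 14 15 16
f 14 16 4
f 15 1 17
f 15 17 16
f 16 17 18
f 16 18 4
f 17 1 19
f 17 19 18
f 18 19 20
f 18 20 4
f 19 1 2
f 19 2 20
f 20 2 3
f 20 3 4
f 21 32 26
f 21 26 22
f 21 22 28
f 21 28 31
f 21 31 32
f 22 26 30
f 26 32 25
f 32 31 23
f 31 28 27
f 28 22 29
f 24 30 25
f 24 25 23
f 24 23 27
f 24 27 29
f 24 29 30
f 25 30 26
f 23 25 32
f 27 23 31
f 29 27 28
f 30 29 22
f 34 33 37
f 34 37 35
f 35 37 38
f 35 38 36
f 37 33 39
f 37 39 38
f 38 39 40
f 38 40 36
f 39 33 41
f 39 41 40
f 40 41 42
f 40 42 36
f 41 33 43
f 41 43 42
f 42 43 44
f 42 44 36
f 43 33 45
f 43 45 44
f 44 45 46
f 44 46 36
f 45 33 47
f 45 47 46
f 46 47 48
f 46 48 36
f 47 33 49
f 47 49 48
f 48 49 50
f 48 50 36
f 49 33 51
f 49 51 50
f 50 51 52
f 50 52 36
f 51 33 53
f 51 53 52
f 52 53 54
f 52 54 36
f 53 33 55
f 53 55 54
f 54 55 56
f 54 56 36
f 55 33 57
f 55 57 56
f 56 57 58
f 56 58 36
f 57 33 59
f 57 59 58
f 58 59 60
f 58 60 36
f 59 33 61
f 59 61 60
f 60 61 62
f 60 62 36
f 61 33 63
f 61 63 62
f 62 63 64
f 62 64 36
f 63 33 65
f 63 65 64
f 64 65 66
f 64 66 36
f 65 33 34
f 65 34 66
f 66 34 35
f 66 35 36



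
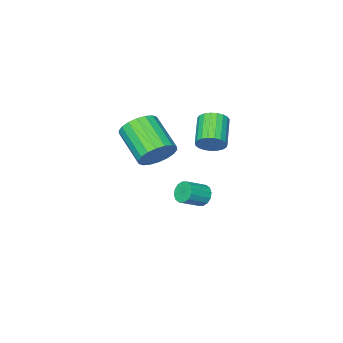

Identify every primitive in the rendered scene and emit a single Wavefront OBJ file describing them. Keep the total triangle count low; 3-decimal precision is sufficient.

v -3.647 2.72 -3.612
v -3.367 2.81 -4.088
v -2.433 2.671 -3.565
v -2.713 2.58 -3.088
v -3.396 3.072 -3.967
v -2.461 2.932 -3.444
v -3.492 3.239 -3.751
v -2.557 3.1 -3.227
v -3.629 3.268 -3.497
v -2.695 3.128 -2.974
v -3.772 3.149 -3.274
v -2.838 3.01 -2.751
v -3.881 2.915 -3.142
v -2.947 2.776 -2.619
v -3.927 2.629 -3.135
v -2.993 2.49 -2.612
v -3.899 2.368 -3.256
v -2.964 2.228 -2.733
v -3.803 2.2 -3.473
v -2.868 2.061 -2.949
v -3.665 2.172 -3.726
v -2.731 2.032 -3.203
v -3.522 2.29 -3.949
v -2.588 2.151 -3.426
v -3.413 2.524 -4.081
v -2.479 2.385 -3.558
v -0.016 4.333 0.997
v 0.369 3.905 0.372
v 0.14 2.378 1.277
v -0.244 2.807 1.903
v 0.656 3.997 0.6
v 0.427 2.47 1.505
v 0.811 4.156 0.906
v 0.582 2.629 1.812
v 0.802 4.35 1.231
v 0.573 2.823 2.137
v 0.631 4.54 1.509
v 0.402 3.013 2.415
v 0.332 4.69 1.686
v 0.103 3.163 2.592
v -0.036 4.769 1.727
v -0.265 3.242 2.632
v -0.4 4.762 1.623
v -0.629 3.235 2.528
v -0.687 4.67 1.395
v -0.916 3.143 2.3
v -0.842 4.511 1.088
v -1.071 2.984 1.994
v -0.833 4.317 0.763
v -1.062 2.79 1.669
v -0.662 4.127 0.485
v -0.891 2.6 1.391
v -0.363 3.977 0.308
v -0.592 2.45 1.214
v 0.005 3.898 0.268
v -0.224 2.371 1.173
v -2.688 4.377 0.62
v -2.247 4.323 1.094
v -3.13 3.41 1.814
v -3.572 3.463 1.34
v -2.395 4.533 1.179
v -3.278 3.619 1.898
v -2.594 4.715 1.167
v -3.477 3.802 1.886
v -2.809 4.84 1.06
v -3.692 3.926 1.78
v -3.003 4.884 0.878
v -3.886 3.97 1.597
v -3.143 4.84 0.651
v -4.026 3.927 1.37
v -3.204 4.716 0.418
v -4.088 3.803 1.138
v -3.177 4.534 0.221
v -4.06 3.621 0.94
v -3.064 4.324 0.093
v -3.947 3.411 0.812
v -2.887 4.124 0.055
v -3.77 3.21 0.775
v -2.675 3.967 0.116
v -3.559 3.053 0.835
v -2.466 3.881 0.264
v -3.349 2.967 0.983
v -2.295 3.88 0.473
v -3.178 2.967 1.193
v -2.192 3.966 0.708
v -3.075 3.053 1.427
v -2.175 4.122 0.928
v -3.058 3.209 1.647
f 2 1 5
f 2 5 3
f 3 5 6
f 3 6 4
f 5 1 7
f 5 7 6
f 6 7 8
f 6 8 4
f 7 1 9
f 7 9 8
f 8 9 10
f 8 10 4
f 9 1 11
f 9 11 10
f 10 11 12
f 10 12 4
f 11 1 13
f 11 13 12
f 12 13 14
f 12 14 4
f 13 1 15
f 13 15 14
f 14 15 16
f 14 16 4
f 15 1 17
f 15 17 16
f 16 17 18
f 16 18 4
f 17 1 19
f 17 19 18
f 18 19 20
f 18 20 4
f 19 1 21
f 19 21 20
f 20 21 22
f 20 22 4
f 21 1 23
f 21 23 22
f 22 23 24
f 22 24 4
f 23 1 25
f 23 25 24
f 24 25 26
f 24 26 4
f 25 1 2
f 25 2 26
f 26 2 3
f 26 3 4
f 28 27 31
f 28 31 29
f 29 31 32
f 29 32 30
f 31 27 33
f 31 33 32
f 32 33 34
f 32 34 30
f 33 27 35
f 33 35 34
f 34 35 36
f 34 36 30
f 35 27 37
f 35 37 36
f 36 37 38
f 36 38 30
f 37 27 39
f 37 39 38
f 38 39 40
f 38 40 30
f 39 27 41
f 39 41 40
f 40 41 42
f 40 42 30
f 41 27 43
f 41 43 42
f 42 43 44
f 42 44 30
f 43 27 45
f 43 45 44
f 44 45 46
f 44 46 30
f 45 27 47
f 45 47 46
f 46 47 48
f 46 48 30
f 47 27 49
f 47 49 48
f 48 49 50
f 48 50 30
f 49 27 51
f 49 51 50
f 50 51 52
f 50 52 30
f 51 27 53
f 51 53 52
f 52 53 54
f 52 54 30
f 53 27 55
f 53 55 54
f 54 55 56
f 54 56 30
f 55 27 28
f 55 28 56
f 56 28 29
f 56 29 30
f 58 57 61
f 58 61 59
f 59 61 62
f 59 62 60
f 61 57 63
f 61 63 62
f 62 63 64
f 62 64 60
f 63 57 65
f 63 65 64
f 64 65 66
f 64 66 60
f 65 57 67
f 65 67 66
f 66 67 68
f 66 68 60
f 67 57 69
f 67 69 68
f 68 69 70
f 68 70 60
f 69 57 71
f 69 71 70
f 70 71 72
f 70 72 60
f 71 57 73
f 71 73 72
f 72 73 74
f 72 74 60
f 73 57 75
f 73 75 74
f 74 75 76
f 74 76 60
f 75 57 77
f 75 77 76
f 76 77 78
f 76 78 60
f 77 57 79
f 77 79 78
f 78 79 80
f 78 80 60
f 79 57 81
f 79 81 80
f 80 81 82
f 80 82 60
f 81 57 83
f 81 83 82
f 82 83 84
f 82 84 60
f 83 57 85
f 83 85 84
f 84 85 86
f 84 86 60
f 85 57 87
f 85 87 86
f 86 87 88
f 86 88 60
f 87 57 58
f 87 58 88
f 88 58 59
f 88 59 60



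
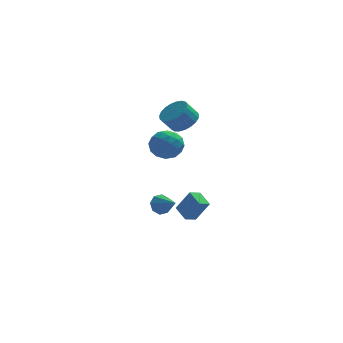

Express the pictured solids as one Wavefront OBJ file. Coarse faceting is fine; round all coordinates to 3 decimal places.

v -0.706 -0.867 2.42
v 0.241 -0.825 2.944
v -1.381 -1.835 3.716
v -0.434 -1.793 4.24
v -1.038 -0.9 4.141
v -0.621 -0.301 3.34
v -0.519 -2.359 3.32
v -0.102 -1.76 2.519
v 0.356 -1.747 3.5
v 0.036 -0.845 4.008
v -1.176 -1.815 2.652
v -1.496 -0.913 3.16
v -0.174 -0.761 2.569
v -0.966 -1.899 4.091
v -1.321 -1.374 4.033
v -0.765 -1.35 4.341
v -0.68 -0.453 2.801
v -0.123 -0.428 3.109
v -0.875 -0.473 3.812
v -1.017 -2.232 3.551
v -0.46 -2.207 3.859
v -0.375 -1.31 2.319
v 0.181 -1.286 2.627
v -0.265 -2.187 2.848
v 0.451 -1.278 3.203
v 0.055 -1.848 3.965
v 0.004 -2.18 3.424
v 0.249 -1.828 2.954
v 0.263 -0.748 3.502
v -0.134 -1.318 4.263
v -0.489 -0.792 4.205
v -0.244 -0.441 3.734
v 0.331 -1.29 3.828
v -1.006 -1.342 2.397
v -1.403 -1.912 3.158
v -0.896 -2.219 2.926
v -0.651 -1.868 2.455
v -1.195 -0.812 2.695
v -1.591 -1.382 3.457
v -1.389 -0.832 3.706
v -1.144 -0.48 3.236
v -1.471 -1.37 2.832
v -0.849 -0.116 -2.128
v -0.461 -0.215 -2.763
v -0.051 -1.204 -1.472
v -0.218 0.173 -2.415
v -0.345 0.391 -1.899
v -0.767 0.312 -1.518
v -1.236 -0.017 -1.494
v -1.479 -0.405 -1.842
v -1.352 -0.623 -2.357
v -0.93 -0.544 -2.739
v 0.78 4.014 2.773
v 1.375 3.222 3.017
v 0.675 2.995 3.99
v 0.08 3.786 3.747
v 1.562 3.54 3.226
v 0.862 3.313 4.199
v 1.614 3.941 3.356
v 0.914 3.713 4.329
v 1.521 4.353 3.386
v 0.821 4.126 4.359
v 1.301 4.707 3.31
v 0.601 4.48 4.283
v 0.99 4.942 3.141
v 0.29 4.714 4.114
v 0.643 5.015 2.909
v -0.057 4.788 3.882
v 0.319 4.916 2.653
v -0.38 4.689 3.626
v 0.076 4.66 2.418
v -0.624 4.433 3.391
v -0.046 4.293 2.244
v -0.746 4.066 3.218
v -0.025 3.877 2.162
v -0.725 3.65 3.136
v 0.135 3.485 2.186
v -0.565 3.258 3.159
v 0.406 3.184 2.311
v -0.293 2.957 3.284
v 0.743 3.027 2.516
v 0.043 2.8 3.49
v 1.085 3.04 2.766
v 0.386 2.813 3.739
v 0.937 -3.986 -1.368
v 0.322 -4.436 -1.096
v 0.459 -3.07 -0.935
v -0.156 -3.521 -0.663
v 1.696 -4.219 -0.037
v 1.081 -4.67 0.235
v 1.218 -3.304 0.396
v 0.603 -3.754 0.668
f 1 38 17
f 38 12 41
f 17 41 6
f 38 41 17
f 1 17 13
f 17 6 18
f 13 18 2
f 17 18 13
f 1 13 22
f 13 2 23
f 22 23 8
f 13 23 22
f 1 22 34
f 22 8 37
f 34 37 11
f 22 37 34
f 1 34 38
f 34 11 42
f 38 42 12
f 34 42 38
f 2 18 29
f 18 6 32
f 29 32 10
f 18 32 29
f 6 41 19
f 41 12 40
f 19 40 5
f 41 40 19
f 12 42 39
f 42 11 35
f 39 35 3
f 42 35 39
f 11 37 36
f 37 8 24
f 36 24 7
f 37 24 36
f 8 23 28
f 23 2 25
f 28 25 9
f 23 25 28
f 4 30 16
f 30 10 31
f 16 31 5
f 30 31 16
f 4 16 14
f 16 5 15
f 14 15 3
f 16 15 14
f 4 14 21
f 14 3 20
f 21 20 7
f 14 20 21
f 4 21 26
f 21 7 27
f 26 27 9
f 21 27 26
f 4 26 30
f 26 9 33
f 30 33 10
f 26 33 30
f 5 31 19
f 31 10 32
f 19 32 6
f 31 32 19
f 3 15 39
f 15 5 40
f 39 40 12
f 15 40 39
f 7 20 36
f 20 3 35
f 36 35 11
f 20 35 36
f 9 27 28
f 27 7 24
f 28 24 8
f 27 24 28
f 10 33 29
f 33 9 25
f 29 25 2
f 33 25 29
f 44 43 46
f 44 46 45
f 46 43 47
f 46 47 45
f 47 43 48
f 47 48 45
f 48 43 49
f 48 49 45
f 49 43 50
f 49 50 45
f 50 43 51
f 50 51 45
f 51 43 52
f 51 52 45
f 52 43 44
f 52 44 45
f 54 53 57
f 54 57 55
f 55 57 58
f 55 58 56
f 57 53 59
f 57 59 58
f 58 59 60
f 58 60 56
f 59 53 61
f 59 61 60
f 60 61 62
f 60 62 56
f 61 53 63
f 61 63 62
f 62 63 64
f 62 64 56
f 63 53 65
f 63 65 64
f 64 65 66
f 64 66 56
f 65 53 67
f 65 67 66
f 66 67 68
f 66 68 56
f 67 53 69
f 67 69 68
f 68 69 70
f 68 70 56
f 69 53 71
f 69 71 70
f 70 71 72
f 70 72 56
f 71 53 73
f 71 73 72
f 72 73 74
f 72 74 56
f 73 53 75
f 73 75 74
f 74 75 76
f 74 76 56
f 75 53 77
f 75 77 76
f 76 77 78
f 76 78 56
f 77 53 79
f 77 79 78
f 78 79 80
f 78 80 56
f 79 53 81
f 79 81 80
f 80 81 82
f 80 82 56
f 81 53 83
f 81 83 82
f 82 83 84
f 82 84 56
f 83 53 54
f 83 54 84
f 84 54 55
f 84 55 56
f 86 88 85
f 89 86 85
f 85 88 87
f 87 89 85
f 86 92 88
f 90 86 89
f 90 92 86
f 88 92 87
f 91 89 87
f 87 92 91
f 91 90 89
f 92 90 91



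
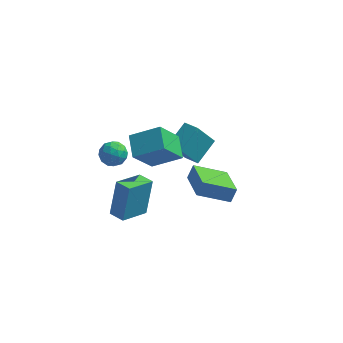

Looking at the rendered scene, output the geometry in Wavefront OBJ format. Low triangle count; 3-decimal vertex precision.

v -0.393 1.422 -1.327
v 0.274 2.724 -0.543
v -1.205 2.017 -1.624
v -0.539 3.319 -0.84
v 0.459 1.861 -2.78
v 1.125 3.163 -1.996
v -0.354 2.456 -3.077
v 0.313 3.758 -2.293
v -3.682 -1.294 1.422
v -2.953 -1.237 1.126
v -3.507 -2.543 1.614
v -2.778 -2.486 1.318
v -2.949 -2.154 2.013
v -3.057 -1.382 1.894
v -3.403 -2.398 0.846
v -3.511 -1.626 0.727
v -2.781 -1.919 0.77
v -2.5 -1.769 1.492
v -3.96 -2.011 1.248
v -3.679 -1.861 1.97
v -3.333 -1.156 1.257
v -3.127 -2.624 1.483
v -3.227 -2.429 1.891
v -2.799 -2.396 1.718
v -3.394 -1.241 1.709
v -2.966 -1.208 1.535
v -2.963 -1.747 2.056
v -3.494 -2.572 1.205
v -3.066 -2.539 1.031
v -3.661 -1.384 1.022
v -3.233 -1.351 0.849
v -3.497 -2.033 0.684
v -2.803 -1.523 0.874
v -2.7 -2.257 0.987
v -3.067 -2.205 0.709
v -3.131 -1.752 0.64
v -2.638 -1.435 1.298
v -2.535 -2.169 1.411
v -2.636 -1.974 1.82
v -2.699 -1.52 1.75
v -2.537 -1.836 1.089
v -3.925 -1.611 1.329
v -3.822 -2.345 1.442
v -3.761 -2.26 0.99
v -3.824 -1.806 0.92
v -3.76 -1.523 1.753
v -3.657 -2.257 1.866
v -3.329 -2.028 2.1
v -3.393 -1.575 2.031
v -3.923 -1.944 1.651
v -2.093 -2.464 1.938
v -0.533 -2.229 2.763
v -2.534 -1.265 2.43
v -0.975 -1.029 3.255
v -1.325 -1.471 0.205
v 0.234 -1.235 1.03
v -1.767 -0.271 0.697
v -0.207 -0.036 1.522
v 3.225 -4.417 1.378
v 1.596 -4.862 2.133
v 2.436 -2.644 0.718
v 0.806 -3.089 1.473
v 3.454 -4.051 2.087
v 1.824 -4.496 2.842
v 2.664 -2.278 1.427
v 1.035 -2.723 2.182
v -3.462 -2.043 -3.871
v -3.268 -1.239 -1.853
v -2.515 -0.71 -4.493
v -2.321 0.094 -2.476
v -2.659 -2.554 -3.744
v -2.465 -1.75 -1.727
v -1.712 -1.221 -4.367
v -1.518 -0.417 -2.349
f 2 4 1
f 5 2 1
f 1 4 3
f 3 5 1
f 2 8 4
f 6 2 5
f 6 8 2
f 4 8 3
f 7 5 3
f 3 8 7
f 7 6 5
f 8 6 7
f 9 46 25
f 46 20 49
f 25 49 14
f 46 49 25
f 9 25 21
f 25 14 26
f 21 26 10
f 25 26 21
f 9 21 30
f 21 10 31
f 30 31 16
f 21 31 30
f 9 30 42
f 30 16 45
f 42 45 19
f 30 45 42
f 9 42 46
f 42 19 50
f 46 50 20
f 42 50 46
f 10 26 37
f 26 14 40
f 37 40 18
f 26 40 37
f 14 49 27
f 49 20 48
f 27 48 13
f 49 48 27
f 20 50 47
f 50 19 43
f 47 43 11
f 50 43 47
f 19 45 44
f 45 16 32
f 44 32 15
f 45 32 44
f 16 31 36
f 31 10 33
f 36 33 17
f 31 33 36
f 12 38 24
f 38 18 39
f 24 39 13
f 38 39 24
f 12 24 22
f 24 13 23
f 22 23 11
f 24 23 22
f 12 22 29
f 22 11 28
f 29 28 15
f 22 28 29
f 12 29 34
f 29 15 35
f 34 35 17
f 29 35 34
f 12 34 38
f 34 17 41
f 38 41 18
f 34 41 38
f 13 39 27
f 39 18 40
f 27 40 14
f 39 40 27
f 11 23 47
f 23 13 48
f 47 48 20
f 23 48 47
f 15 28 44
f 28 11 43
f 44 43 19
f 28 43 44
f 17 35 36
f 35 15 32
f 36 32 16
f 35 32 36
f 18 41 37
f 41 17 33
f 37 33 10
f 41 33 37
f 52 54 51
f 55 52 51
f 51 54 53
f 53 55 51
f 52 58 54
f 56 52 55
f 56 58 52
f 54 58 53
f 57 55 53
f 53 58 57
f 57 56 55
f 58 56 57
f 60 62 59
f 63 60 59
f 59 62 61
f 61 63 59
f 60 66 62
f 64 60 63
f 64 66 60
f 62 66 61
f 65 63 61
f 61 66 65
f 65 64 63
f 66 64 65
f 68 70 67
f 71 68 67
f 67 70 69
f 69 71 67
f 68 74 70
f 72 68 71
f 72 74 68
f 70 74 69
f 73 71 69
f 69 74 73
f 73 72 71
f 74 72 73

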